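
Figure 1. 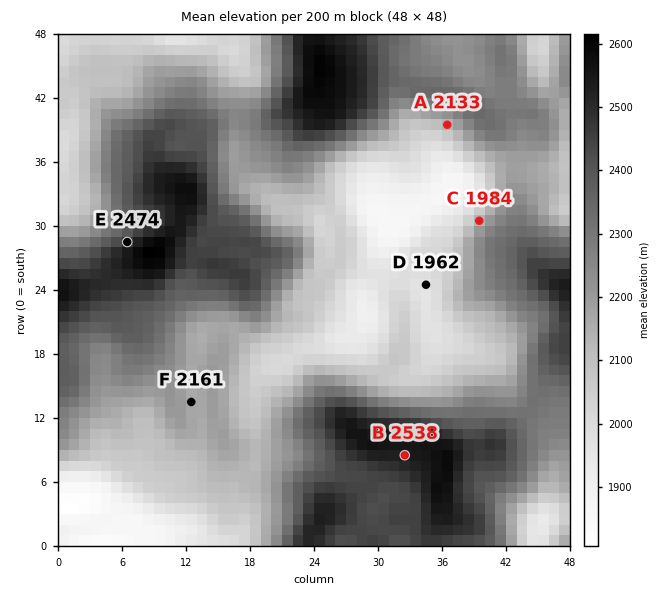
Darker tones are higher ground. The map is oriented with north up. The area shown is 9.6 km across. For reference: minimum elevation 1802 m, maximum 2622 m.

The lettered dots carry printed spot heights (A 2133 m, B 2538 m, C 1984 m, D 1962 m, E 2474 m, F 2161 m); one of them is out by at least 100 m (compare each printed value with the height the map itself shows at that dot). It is C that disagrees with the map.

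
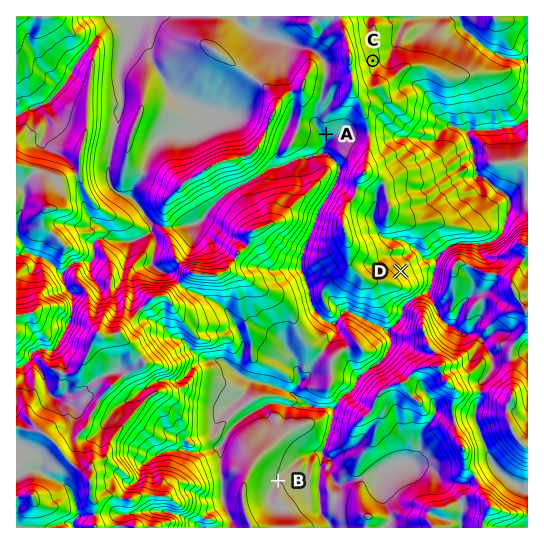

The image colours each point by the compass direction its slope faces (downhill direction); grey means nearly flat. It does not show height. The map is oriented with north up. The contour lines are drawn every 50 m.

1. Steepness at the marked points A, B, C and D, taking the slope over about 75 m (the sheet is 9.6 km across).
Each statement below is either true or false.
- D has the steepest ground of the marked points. true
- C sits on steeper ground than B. true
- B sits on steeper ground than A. false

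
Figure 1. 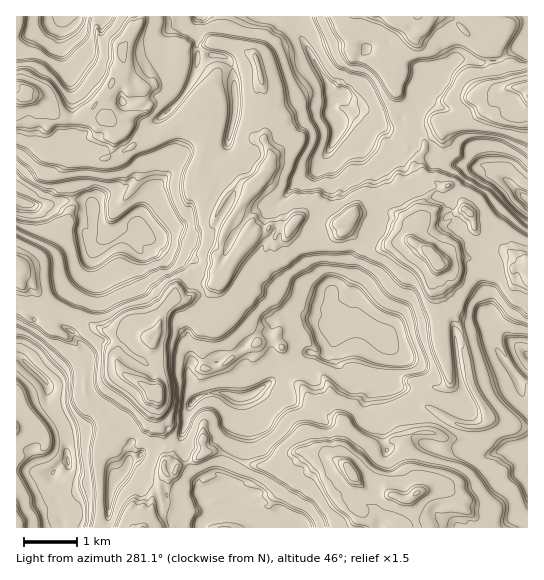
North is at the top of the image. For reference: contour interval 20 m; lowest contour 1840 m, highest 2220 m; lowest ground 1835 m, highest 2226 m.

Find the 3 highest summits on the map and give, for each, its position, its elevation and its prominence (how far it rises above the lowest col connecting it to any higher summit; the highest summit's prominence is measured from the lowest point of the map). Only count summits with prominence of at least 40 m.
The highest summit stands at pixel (434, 258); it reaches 2226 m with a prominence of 391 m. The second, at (157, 395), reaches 2225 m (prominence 129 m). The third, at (353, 474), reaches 2224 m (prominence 188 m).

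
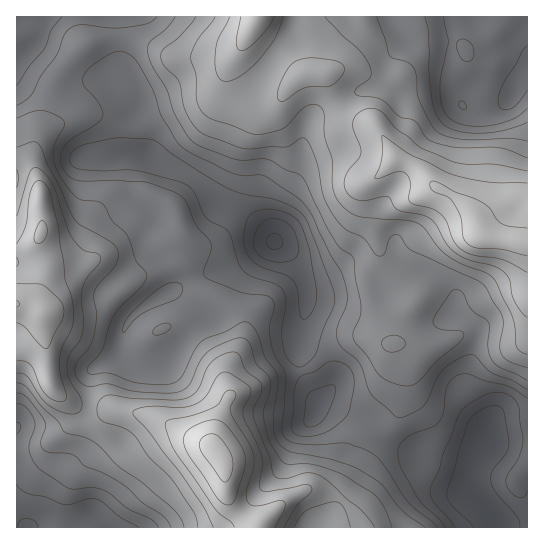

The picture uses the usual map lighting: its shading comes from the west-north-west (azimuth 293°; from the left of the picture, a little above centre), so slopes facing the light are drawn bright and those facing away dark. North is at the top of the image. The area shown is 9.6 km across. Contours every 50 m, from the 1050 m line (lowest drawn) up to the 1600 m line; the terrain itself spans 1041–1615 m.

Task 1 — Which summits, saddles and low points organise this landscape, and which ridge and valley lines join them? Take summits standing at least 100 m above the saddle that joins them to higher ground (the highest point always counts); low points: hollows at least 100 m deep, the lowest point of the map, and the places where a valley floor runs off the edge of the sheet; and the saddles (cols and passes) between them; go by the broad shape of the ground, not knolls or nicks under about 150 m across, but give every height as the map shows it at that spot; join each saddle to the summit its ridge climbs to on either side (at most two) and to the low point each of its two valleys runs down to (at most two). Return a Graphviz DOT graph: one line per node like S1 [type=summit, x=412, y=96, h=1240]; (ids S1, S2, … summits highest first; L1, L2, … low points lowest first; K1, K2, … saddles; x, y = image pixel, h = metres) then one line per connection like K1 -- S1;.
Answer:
graph terrain {
  S1 [type=summit, x=217, y=453, h=1615];
  S2 [type=summit, x=481, y=235, h=1577];
  S3 [type=summit, x=17, y=305, h=1552];
  S4 [type=summit, x=257, y=17, h=1549];
  L1 [type=low, x=274, y=242, h=1041];
  L2 [type=low, x=485, y=431, h=1052];
  L3 [type=low, x=27, y=527, h=1143];
  L4 [type=low, x=17, y=17, h=1157];
  L5 [type=low, x=513, y=94, h=1183];
  K1 [type=saddle, x=338, y=103, h=1421];
  K2 [type=saddle, x=89, y=413, h=1393];
  K3 [type=saddle, x=121, y=38, h=1264];
  K4 [type=saddle, x=383, y=430, h=1236];
  K5 [type=saddle, x=194, y=178, h=1189];
  K1 -- S2;
  K1 -- S4;
  K1 -- L1;
  K1 -- L5;
  K2 -- S1;
  K2 -- S3;
  K2 -- L1;
  K2 -- L3;
  K3 -- S4;
  K3 -- L1;
  K3 -- L4;
  K4 -- S1;
  K4 -- S2;
  K4 -- L1;
  K4 -- L2;
  K5 -- S1;
  K5 -- S4;
  K5 -- L1;
}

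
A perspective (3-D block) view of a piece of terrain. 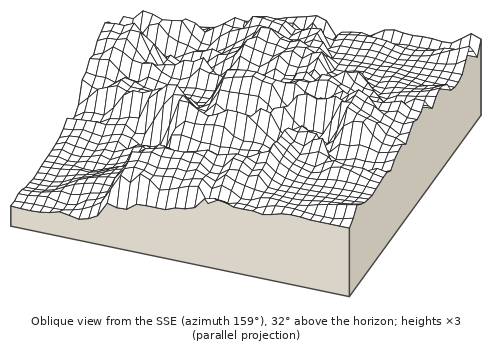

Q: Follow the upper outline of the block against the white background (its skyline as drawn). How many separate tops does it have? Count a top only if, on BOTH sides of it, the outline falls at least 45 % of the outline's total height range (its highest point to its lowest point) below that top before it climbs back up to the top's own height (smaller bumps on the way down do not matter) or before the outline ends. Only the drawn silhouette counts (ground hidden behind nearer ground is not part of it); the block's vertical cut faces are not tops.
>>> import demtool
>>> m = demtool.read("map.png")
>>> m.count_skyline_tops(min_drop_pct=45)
0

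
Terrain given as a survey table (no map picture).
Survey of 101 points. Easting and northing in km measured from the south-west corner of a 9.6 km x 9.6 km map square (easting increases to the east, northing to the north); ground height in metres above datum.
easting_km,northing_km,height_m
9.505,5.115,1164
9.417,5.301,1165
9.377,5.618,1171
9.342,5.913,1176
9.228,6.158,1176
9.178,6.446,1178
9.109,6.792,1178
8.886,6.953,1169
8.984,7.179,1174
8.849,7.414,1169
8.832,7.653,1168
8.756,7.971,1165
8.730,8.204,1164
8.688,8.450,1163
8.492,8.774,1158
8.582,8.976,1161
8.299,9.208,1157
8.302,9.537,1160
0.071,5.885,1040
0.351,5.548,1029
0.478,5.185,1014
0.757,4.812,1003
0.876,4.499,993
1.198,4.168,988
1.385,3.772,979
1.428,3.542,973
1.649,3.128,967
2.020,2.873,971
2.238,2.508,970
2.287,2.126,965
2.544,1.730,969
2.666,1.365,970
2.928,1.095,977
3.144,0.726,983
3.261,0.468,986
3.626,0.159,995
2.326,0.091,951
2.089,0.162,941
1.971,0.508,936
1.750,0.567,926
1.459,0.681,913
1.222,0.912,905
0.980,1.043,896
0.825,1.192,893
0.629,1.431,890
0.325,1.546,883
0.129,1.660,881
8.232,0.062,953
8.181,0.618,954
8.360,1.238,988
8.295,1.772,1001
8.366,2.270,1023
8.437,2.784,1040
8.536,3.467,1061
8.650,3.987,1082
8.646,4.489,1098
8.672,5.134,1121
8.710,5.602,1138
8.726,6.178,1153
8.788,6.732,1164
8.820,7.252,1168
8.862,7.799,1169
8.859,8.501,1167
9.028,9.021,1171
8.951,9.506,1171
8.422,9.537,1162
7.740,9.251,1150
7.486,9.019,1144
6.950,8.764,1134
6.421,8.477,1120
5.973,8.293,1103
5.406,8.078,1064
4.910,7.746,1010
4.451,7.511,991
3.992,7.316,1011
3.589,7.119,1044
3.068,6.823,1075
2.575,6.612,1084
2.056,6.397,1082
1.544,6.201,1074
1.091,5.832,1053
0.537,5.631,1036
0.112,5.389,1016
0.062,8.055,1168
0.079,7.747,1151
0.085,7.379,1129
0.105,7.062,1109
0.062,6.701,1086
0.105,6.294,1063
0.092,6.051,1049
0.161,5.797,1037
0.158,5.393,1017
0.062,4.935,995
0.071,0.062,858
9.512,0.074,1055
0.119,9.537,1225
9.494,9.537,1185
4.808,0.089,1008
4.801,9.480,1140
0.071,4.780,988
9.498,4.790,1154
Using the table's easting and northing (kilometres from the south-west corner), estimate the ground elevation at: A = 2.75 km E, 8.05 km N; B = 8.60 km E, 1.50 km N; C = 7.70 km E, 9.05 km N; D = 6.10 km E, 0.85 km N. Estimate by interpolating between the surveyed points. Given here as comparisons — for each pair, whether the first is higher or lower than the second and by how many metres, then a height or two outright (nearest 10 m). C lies higher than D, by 190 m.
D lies lower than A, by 150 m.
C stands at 1150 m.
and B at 1020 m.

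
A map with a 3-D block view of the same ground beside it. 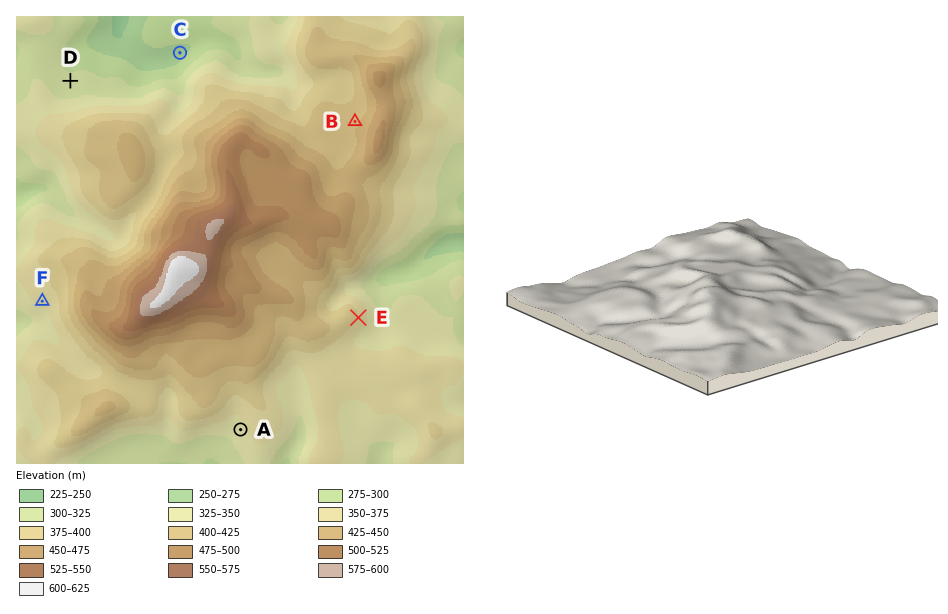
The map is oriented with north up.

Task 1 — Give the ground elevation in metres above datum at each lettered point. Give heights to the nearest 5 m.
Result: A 340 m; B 420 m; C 270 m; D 305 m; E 370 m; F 360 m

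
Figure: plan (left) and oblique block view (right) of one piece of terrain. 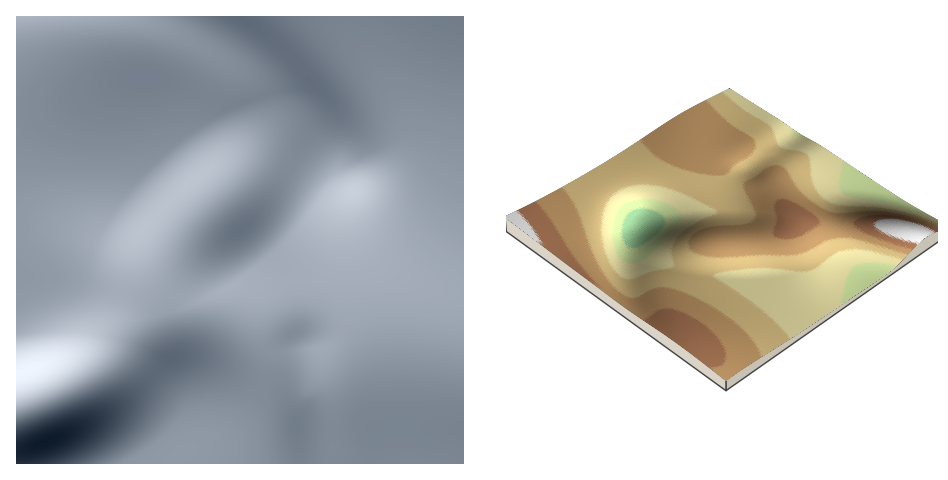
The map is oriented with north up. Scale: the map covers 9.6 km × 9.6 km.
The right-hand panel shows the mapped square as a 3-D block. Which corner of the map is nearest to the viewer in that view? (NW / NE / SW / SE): NW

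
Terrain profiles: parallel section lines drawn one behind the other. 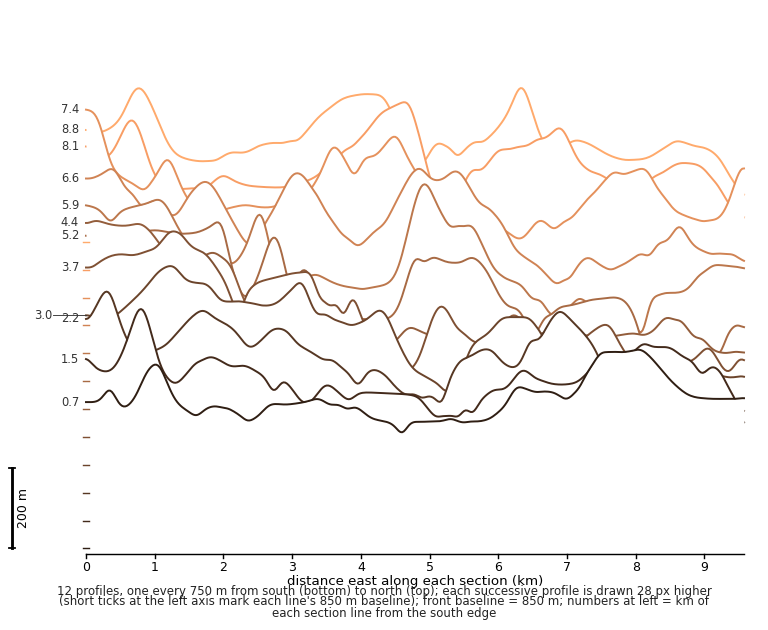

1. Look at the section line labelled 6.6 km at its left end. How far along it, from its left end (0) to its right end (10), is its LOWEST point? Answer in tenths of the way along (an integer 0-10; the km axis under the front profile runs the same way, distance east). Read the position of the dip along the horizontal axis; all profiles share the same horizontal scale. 7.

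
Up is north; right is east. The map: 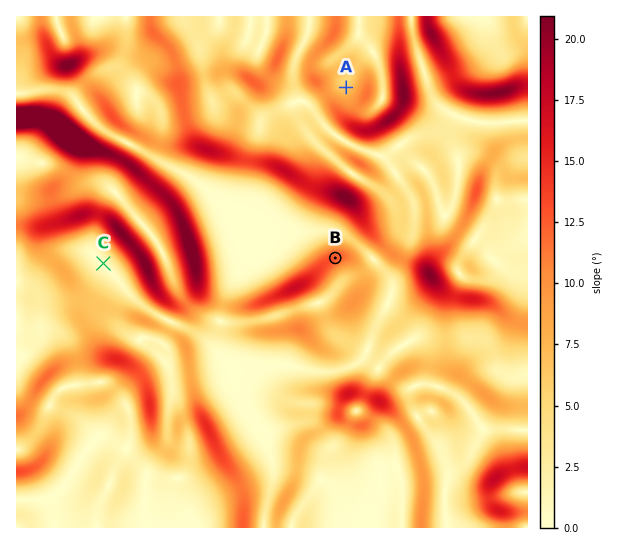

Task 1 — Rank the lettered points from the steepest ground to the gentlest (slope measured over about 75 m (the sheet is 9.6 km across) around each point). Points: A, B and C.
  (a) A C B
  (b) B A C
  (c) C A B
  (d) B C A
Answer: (b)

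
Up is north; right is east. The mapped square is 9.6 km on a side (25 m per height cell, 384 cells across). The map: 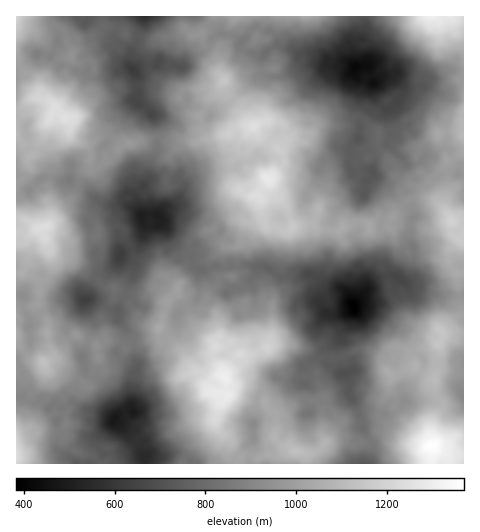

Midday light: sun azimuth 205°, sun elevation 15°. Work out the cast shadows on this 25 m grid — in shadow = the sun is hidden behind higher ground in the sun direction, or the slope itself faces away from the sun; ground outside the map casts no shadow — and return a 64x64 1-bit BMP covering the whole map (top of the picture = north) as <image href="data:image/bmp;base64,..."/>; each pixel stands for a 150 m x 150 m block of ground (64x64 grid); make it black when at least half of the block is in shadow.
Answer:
<image width="64" height="64" href="data:image/bmp;base64,Qk0+AgAAAAAAAD4AAAAoAAAAQAAAAEAAAAABAAEAAAAAAAACAAATCwAAEwsAAAIAAAAAAAAA////AAAAAAAcAcAAAAAAABgAAAAAAAAA+EOAAADgAADgL4AAAewACMAPAAGB78Af/B8AAYHuAB/4z4AAAe+Av/gCAAAA74F/+AAAAAIHgD9wAAAAB4eADwAAAAAP7wAHAAAAAB/GAAMAAAABnw4AAAAAAAIAAAAAAIAARwAAAAAbgACGAAAAAA4AAADABwAABgAAAAfiZwACQAAfx/H3AMD+AA////YFA/YAN///+E+P9gAH///x/gfwAA//8+H+B/AAD+fxgf4D4AAP5/AAwAAAAEP/4AAAAAYB8M/gAAAABwfjCcAAAAADD8AAAAAAAGIPwAAAAAAAQA8AAAAAAABAfgAAAAAAAMD+AAAAAAAByP4AAAAAABntzAAAgAAAf+HAAACB4AL/7cAAAYPwB//AAAABmfQHf8AAAAEf9AN/gAAAAR/wCBeAAAGAB/ADAQAAAQY3oAAAAAAAHGcAAAAAAAAdBgIAAAAAAAAGBAAAAAAAAAwAAAAAoAAAAADAAAH4AACAAAAADfgAAeAYCAAf+ABn/DwAAff4AP//6QAD8/AAf//wAgf1wAD///gAD/wAAP///gB//4OB///+AD//j4P///AAP/+Lj7f/4AB//AAP8//gAH/8AAfH/4AABtwAA4f2AAAAAAAHgAAAAADAIAAAAAAAAeD4wAAAAAAH5/3gAAAAAA=="/>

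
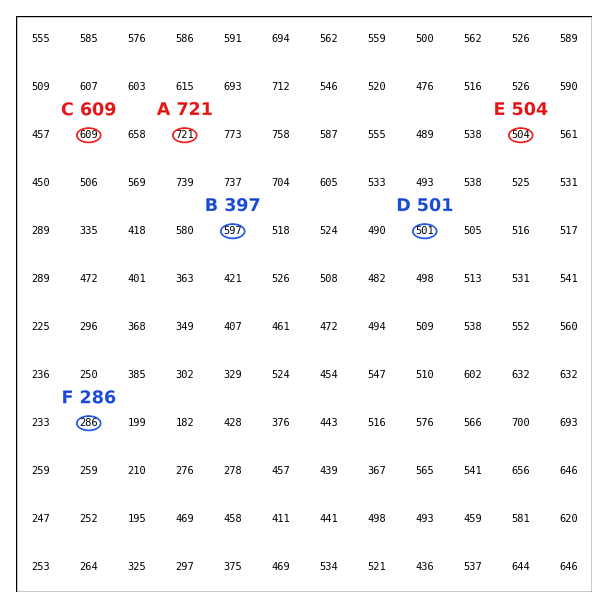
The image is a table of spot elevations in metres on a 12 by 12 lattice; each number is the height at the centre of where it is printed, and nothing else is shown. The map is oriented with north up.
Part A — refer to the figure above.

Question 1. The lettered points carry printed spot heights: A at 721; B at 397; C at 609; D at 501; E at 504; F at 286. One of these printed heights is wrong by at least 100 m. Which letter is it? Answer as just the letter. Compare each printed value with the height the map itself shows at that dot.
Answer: B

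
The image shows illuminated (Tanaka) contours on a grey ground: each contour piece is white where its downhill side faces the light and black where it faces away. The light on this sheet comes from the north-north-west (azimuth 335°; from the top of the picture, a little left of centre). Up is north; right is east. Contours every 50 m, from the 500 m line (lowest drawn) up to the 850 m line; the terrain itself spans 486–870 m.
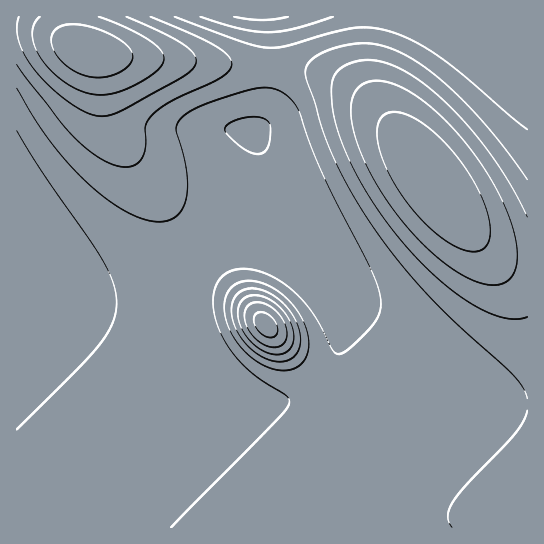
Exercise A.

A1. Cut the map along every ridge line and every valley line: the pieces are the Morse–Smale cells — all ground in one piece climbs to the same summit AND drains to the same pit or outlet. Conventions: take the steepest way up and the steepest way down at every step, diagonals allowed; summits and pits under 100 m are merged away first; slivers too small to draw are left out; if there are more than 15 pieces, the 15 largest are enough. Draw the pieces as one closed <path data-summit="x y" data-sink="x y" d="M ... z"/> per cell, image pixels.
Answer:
<path data-summit="441 191" data-sink="17 217" d="M285 67l-14 0-7 50-7 10-6 2 4 5 16 40 22 67 31 52 11 25 4 19 0 17-7 21-11 14-20 11-26 1-24-6-69-40-63-26-38-18-46-28-18-15 0 260 511-1 0-262-17-2-10-4-24-20-89-118-29-29-32-17z"/><path data-summit="89 50" data-sink="17 217" d="M26 28l-10 1 0 234 34 22 41 18 18 4 20 1 18-3 15-5 19-13 30-32 35-22 11-11 10-17 2-12-1-20-11-32-6-12 6-2 7-10 7-50-168-12-25-8-28-14z"/><path data-summit="441 191" data-sink="261 17" d="M527 16l-257 0 1 50 26 2 26 5 24 11 12 8 29 29 89 118 17 16 9 5 15 4 9 0z"/><path data-summit="266 325" data-sink="17 217" d="M267 167l2 26-2 12-10 17-11 11-35 22-30 32-19 13-15 5-18 3-27-3-36-12-49-29-1 3 11 10 54 34 38 18 63 26 69 40 24 6 19 0 11-2 16-10 11-14 7-21 0-17-11-36-28-47-11-23z"/><path data-summit="89 50" data-sink="261 17" d="M269 16l-252 0-1 11 34 6 28 14 25 8 167 12 1-46z"/>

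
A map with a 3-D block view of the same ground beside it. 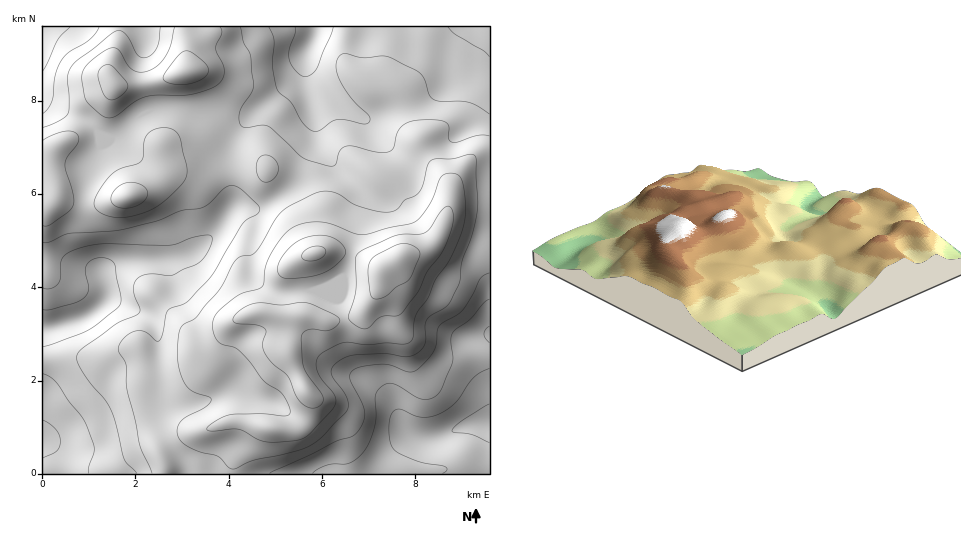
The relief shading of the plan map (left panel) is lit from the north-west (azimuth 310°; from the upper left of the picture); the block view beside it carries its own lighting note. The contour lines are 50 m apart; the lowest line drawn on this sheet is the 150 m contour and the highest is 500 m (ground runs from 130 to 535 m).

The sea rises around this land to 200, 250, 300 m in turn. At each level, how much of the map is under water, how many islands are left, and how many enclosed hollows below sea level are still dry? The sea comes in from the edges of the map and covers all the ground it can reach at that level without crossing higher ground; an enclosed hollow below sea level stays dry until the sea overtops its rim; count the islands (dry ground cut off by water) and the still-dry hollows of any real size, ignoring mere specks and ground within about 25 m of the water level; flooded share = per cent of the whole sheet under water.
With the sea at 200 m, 8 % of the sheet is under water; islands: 0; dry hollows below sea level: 0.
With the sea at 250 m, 24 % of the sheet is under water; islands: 0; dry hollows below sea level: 0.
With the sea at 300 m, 42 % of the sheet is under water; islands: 0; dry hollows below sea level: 0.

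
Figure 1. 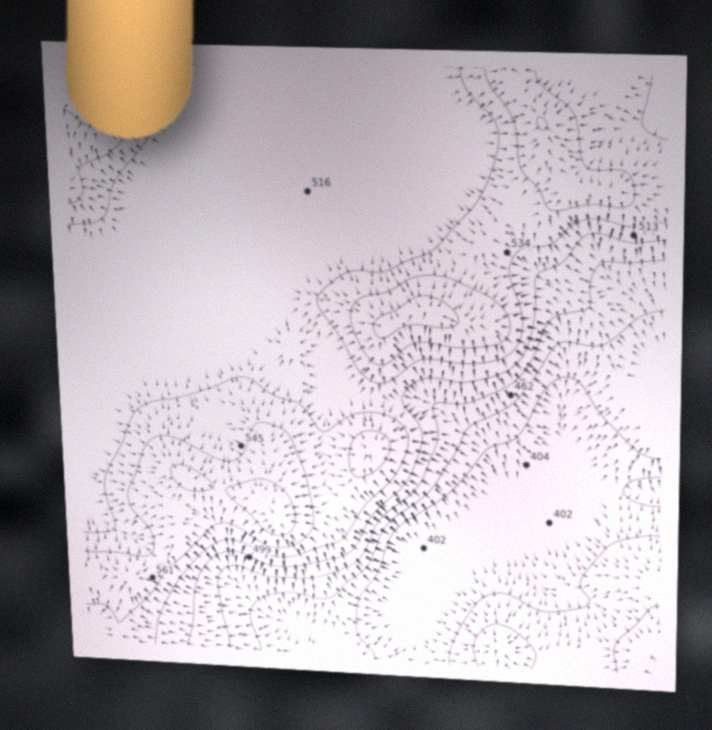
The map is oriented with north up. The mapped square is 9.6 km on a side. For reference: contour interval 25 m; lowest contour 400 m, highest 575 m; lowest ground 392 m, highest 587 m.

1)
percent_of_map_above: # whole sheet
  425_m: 87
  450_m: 77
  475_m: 71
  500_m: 67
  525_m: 31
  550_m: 14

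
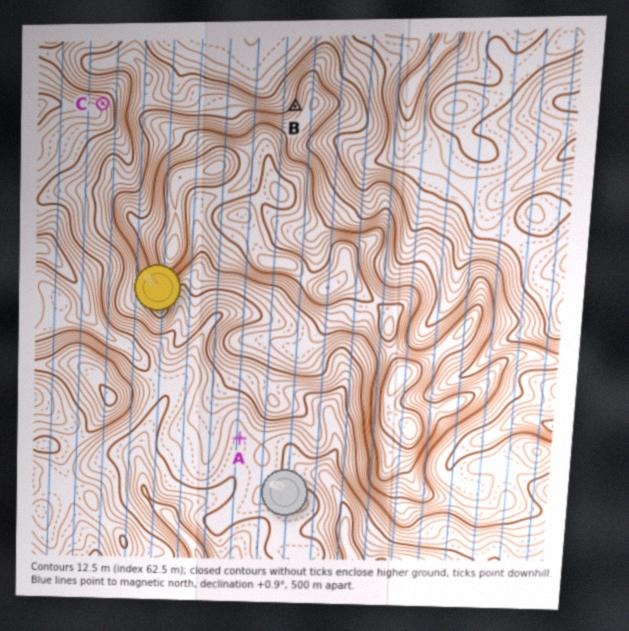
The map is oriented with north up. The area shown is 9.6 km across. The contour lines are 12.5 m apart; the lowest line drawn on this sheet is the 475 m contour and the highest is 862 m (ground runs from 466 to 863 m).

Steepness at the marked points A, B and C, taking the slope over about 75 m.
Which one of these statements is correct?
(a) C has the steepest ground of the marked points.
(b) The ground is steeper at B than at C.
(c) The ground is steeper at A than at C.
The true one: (b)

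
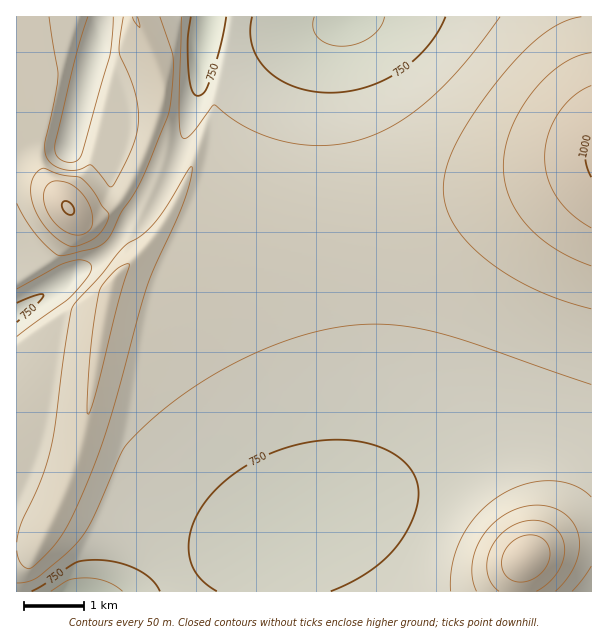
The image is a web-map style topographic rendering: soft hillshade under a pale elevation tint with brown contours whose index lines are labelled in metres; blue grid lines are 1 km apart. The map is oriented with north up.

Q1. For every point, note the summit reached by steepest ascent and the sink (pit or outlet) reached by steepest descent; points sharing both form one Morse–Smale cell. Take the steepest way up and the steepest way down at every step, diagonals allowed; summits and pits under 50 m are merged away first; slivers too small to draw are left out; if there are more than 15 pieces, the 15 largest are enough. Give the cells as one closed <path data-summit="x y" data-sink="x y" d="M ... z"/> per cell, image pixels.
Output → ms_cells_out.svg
<path data-summit="113 284" data-sink="81 591" d="M146 198l-4 2-14 19-7 17-7 9 10 10 3 11-12 12-5 10-14 84-7 2-41-4-32 34 1 188 135 0 76-40 87-36 16-15 11-18 4-13 6-36 0-50-20-157-2-3-13 0-41 5-94 1-18-7-15 21-10-14 0-9 7-20z"/><path data-summit="591 153" data-sink="81 591" d="M591 164l-157 42-44 10-59 8 18 126 3 34 0 50-3 24-7 25-11 18-17 16 69-25 81-36 31-10 32-4 16 0 49 8z"/><path data-summit="591 153" data-sink="348 21" d="M587 16l-354 0-1 5 2 3 26 2 57 0 26-3-7 9-5 12-6 39 0 72 5 57 2 11 10 0 48-7 63-14 138-38 1-101z"/><path data-summit="525 558" data-sink="81 591" d="M543 442l-40 3-39 11-81 36-95 36-5 5-6 12-3 12-2 34 246 1 2-22 7-12 33-16 32-5 0-85z"/><path data-summit="113 284" data-sink="348 21" d="M342 22l-25 4-57 0-28-3-16 85-12 24-18 51-21 40 17 7 94-1 55-5-6-69 0-72 6-39 5-12z"/><path data-summit="68 207" data-sink="98 39" d="M134 16l-118 1 0 163 17 2 17 8 24 24 6 3 19 0 8-5 15-15 22-41 16-48 3-12-1-18-16-37z"/><path data-summit="113 284" data-sink="17 312" d="M116 247l-3 0-15 13-21 11-14 12-47 29 1 91 31-33 41 4 7-2 14-84 5-10 12-12-3-11z"/><path data-summit="68 207" data-sink="207 23" d="M207 16l-73 1 18 37 11 30 0 12-12 41-23 49 15 10 6-4 9 2 5-5 18-42 19-64 0-27 8-32z"/><path data-summit="68 207" data-sink="17 312" d="M26 181l-10 1 1 130 46-29 14-12 21-11 16-14-19-17-12-6-29-30-16-9z"/><path data-summit="113 284" data-sink="207 23" d="M215 19l-7 1-8 36 0 27-24 76-13 30-5 5-9-2-4 3 1 6-6 14-1 15 10 14 17-23 20-38 18-51 12-24 16-85z"/><path data-summit="591 153" data-sink="81 591" d="M287 528l-59 24-76 39 120 1 2-35 3-12z"/><path data-summit="525 558" data-sink="591 591" d="M591 538l-31 4-33 16-7 12-2 21 73 1z"/><path data-summit="68 207" data-sink="81 591" d="M129 187l-7 10-20 19-7 2-19-2 7 7 12 6 18 17 8-10 7-17 17-22z"/><path data-summit="591 153" data-sink="81 591" d="M591 16l-3 1 3 45z"/>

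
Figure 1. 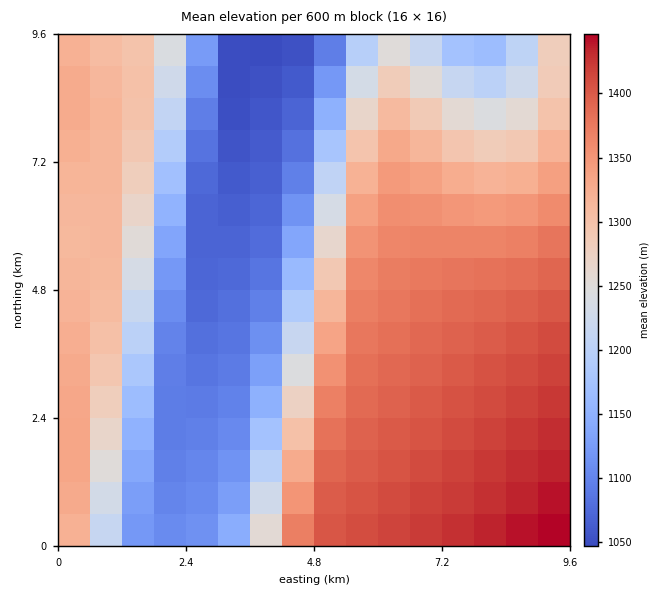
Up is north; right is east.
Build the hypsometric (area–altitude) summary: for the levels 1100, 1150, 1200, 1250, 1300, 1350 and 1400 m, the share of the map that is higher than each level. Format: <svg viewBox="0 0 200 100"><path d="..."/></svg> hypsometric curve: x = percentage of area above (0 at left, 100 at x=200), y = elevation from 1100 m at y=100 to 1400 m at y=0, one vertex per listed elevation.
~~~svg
<svg viewBox="0 0 200 100"><path d="M166 100l-18-17-13-16-15-17-18-17-38-16-34-17"/></svg>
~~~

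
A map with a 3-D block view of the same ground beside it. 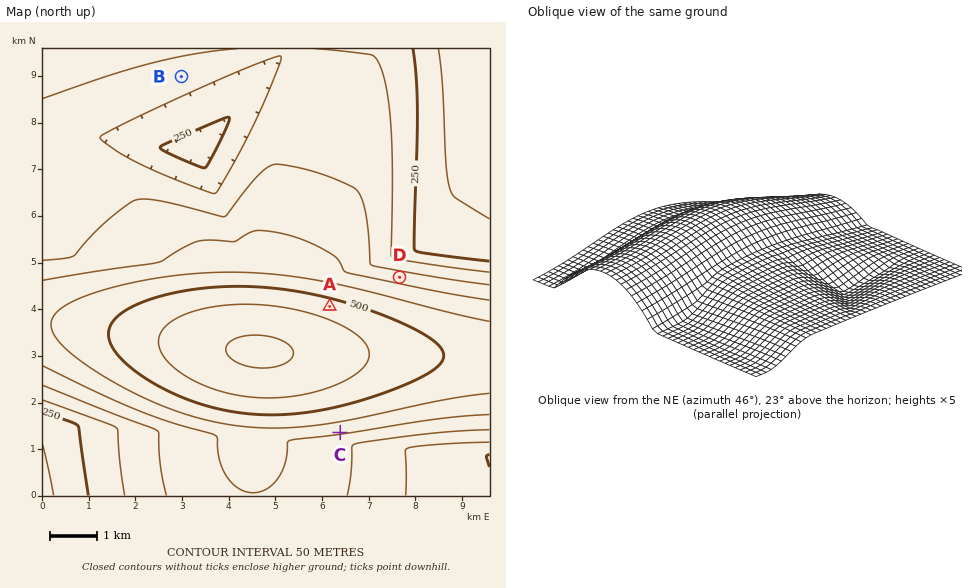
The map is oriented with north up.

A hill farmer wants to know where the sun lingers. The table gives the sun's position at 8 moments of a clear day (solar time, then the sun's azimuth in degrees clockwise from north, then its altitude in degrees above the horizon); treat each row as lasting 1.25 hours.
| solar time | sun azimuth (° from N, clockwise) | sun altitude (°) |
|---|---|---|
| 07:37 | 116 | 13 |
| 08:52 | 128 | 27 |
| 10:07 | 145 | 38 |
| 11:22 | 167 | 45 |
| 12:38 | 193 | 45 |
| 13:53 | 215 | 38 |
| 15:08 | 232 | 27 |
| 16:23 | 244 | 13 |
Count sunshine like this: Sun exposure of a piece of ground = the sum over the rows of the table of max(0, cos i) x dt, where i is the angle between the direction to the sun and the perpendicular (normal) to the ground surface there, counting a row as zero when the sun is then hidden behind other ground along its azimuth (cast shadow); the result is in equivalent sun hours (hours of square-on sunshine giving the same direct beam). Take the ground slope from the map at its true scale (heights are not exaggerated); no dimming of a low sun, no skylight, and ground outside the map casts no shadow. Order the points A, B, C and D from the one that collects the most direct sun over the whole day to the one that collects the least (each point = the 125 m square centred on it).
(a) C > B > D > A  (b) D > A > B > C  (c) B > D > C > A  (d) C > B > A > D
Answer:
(d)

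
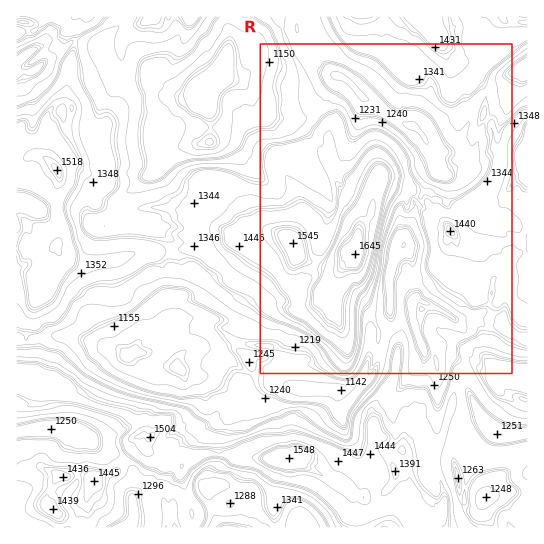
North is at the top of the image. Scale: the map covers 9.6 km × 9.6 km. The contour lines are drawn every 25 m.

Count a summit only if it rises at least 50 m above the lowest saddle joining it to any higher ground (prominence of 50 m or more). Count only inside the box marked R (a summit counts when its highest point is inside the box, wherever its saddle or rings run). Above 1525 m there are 2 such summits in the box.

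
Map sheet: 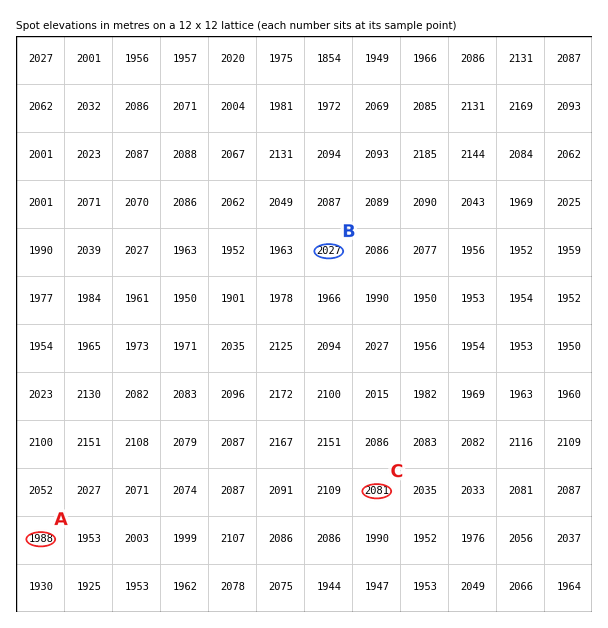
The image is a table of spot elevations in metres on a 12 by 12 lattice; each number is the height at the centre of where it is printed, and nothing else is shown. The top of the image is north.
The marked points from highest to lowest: C B A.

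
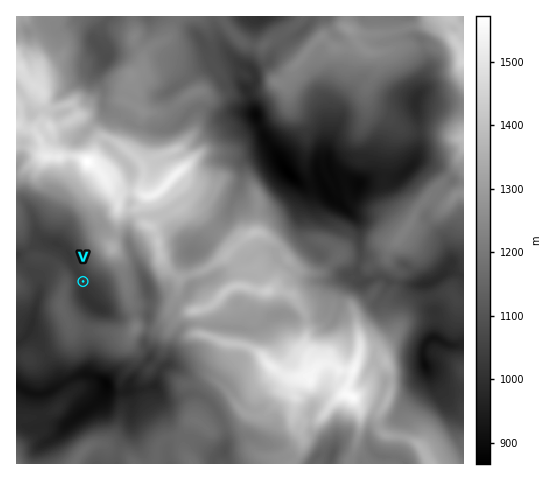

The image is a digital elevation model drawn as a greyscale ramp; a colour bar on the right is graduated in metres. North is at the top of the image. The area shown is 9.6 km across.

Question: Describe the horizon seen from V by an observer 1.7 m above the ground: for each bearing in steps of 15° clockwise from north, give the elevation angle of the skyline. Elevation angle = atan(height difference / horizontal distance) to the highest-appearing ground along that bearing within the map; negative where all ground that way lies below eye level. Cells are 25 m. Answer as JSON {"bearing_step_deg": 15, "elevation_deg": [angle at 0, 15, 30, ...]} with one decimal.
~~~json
{"bearing_step_deg": 15, "elevation_deg": [11.6, 13.7, 17.5, 19.7, 15.5, 13.2, 12.1, 10.6, 7.9, 7.1, 5.4, 5.2, 5.6, 7.6, 9.6, 11.7, 14.1, 15.7, 15.5, 13.4, 9.3, 4.1, 6.5, 10.1]}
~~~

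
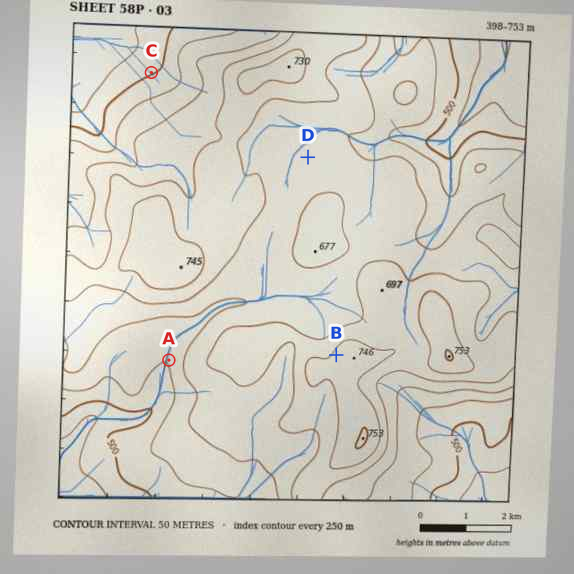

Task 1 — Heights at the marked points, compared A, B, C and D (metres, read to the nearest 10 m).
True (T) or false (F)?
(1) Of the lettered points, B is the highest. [T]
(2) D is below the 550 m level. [F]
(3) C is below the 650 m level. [T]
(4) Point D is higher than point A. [T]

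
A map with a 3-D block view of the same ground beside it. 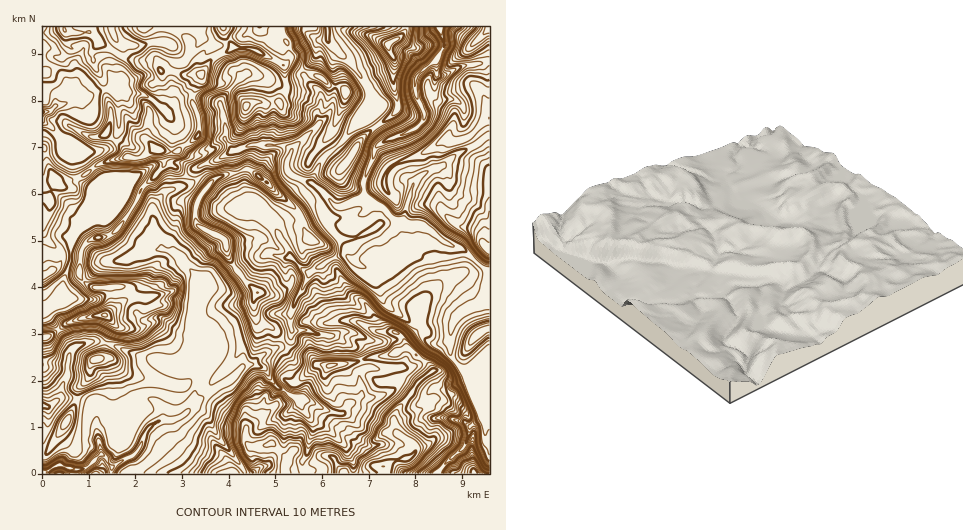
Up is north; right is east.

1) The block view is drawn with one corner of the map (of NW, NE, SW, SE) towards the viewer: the NE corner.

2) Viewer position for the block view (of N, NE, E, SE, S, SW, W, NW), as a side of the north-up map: NE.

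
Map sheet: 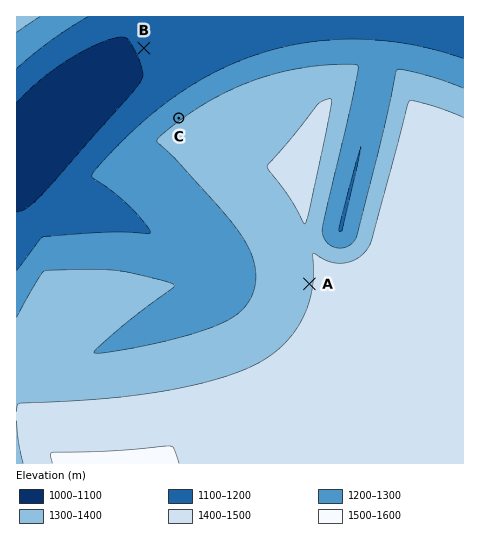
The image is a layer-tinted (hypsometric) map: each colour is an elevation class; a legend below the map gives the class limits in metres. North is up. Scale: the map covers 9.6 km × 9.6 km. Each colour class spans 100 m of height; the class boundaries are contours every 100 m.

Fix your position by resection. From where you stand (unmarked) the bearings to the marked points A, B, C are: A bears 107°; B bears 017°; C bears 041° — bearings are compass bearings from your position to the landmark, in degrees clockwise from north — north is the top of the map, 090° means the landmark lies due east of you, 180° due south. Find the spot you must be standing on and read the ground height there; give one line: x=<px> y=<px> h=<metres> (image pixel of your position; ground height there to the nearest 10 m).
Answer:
x=92 y=217 h=1160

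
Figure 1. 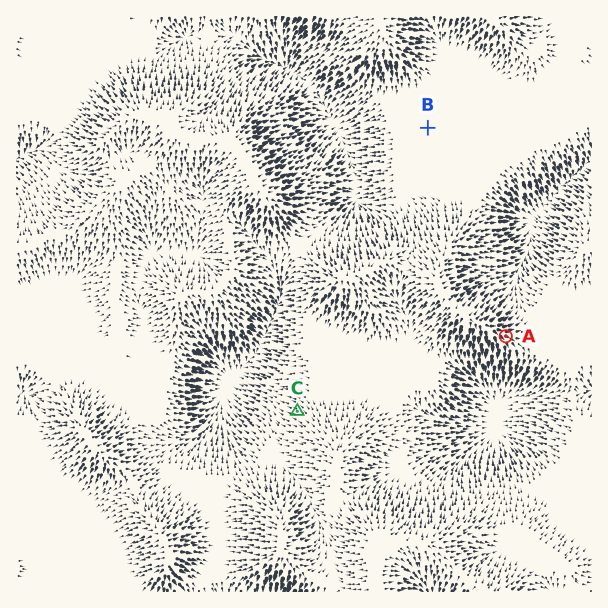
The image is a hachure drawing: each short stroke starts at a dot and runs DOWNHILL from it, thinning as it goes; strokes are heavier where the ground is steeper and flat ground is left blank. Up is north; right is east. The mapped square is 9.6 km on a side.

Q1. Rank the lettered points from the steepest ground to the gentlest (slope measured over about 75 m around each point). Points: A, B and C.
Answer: A C B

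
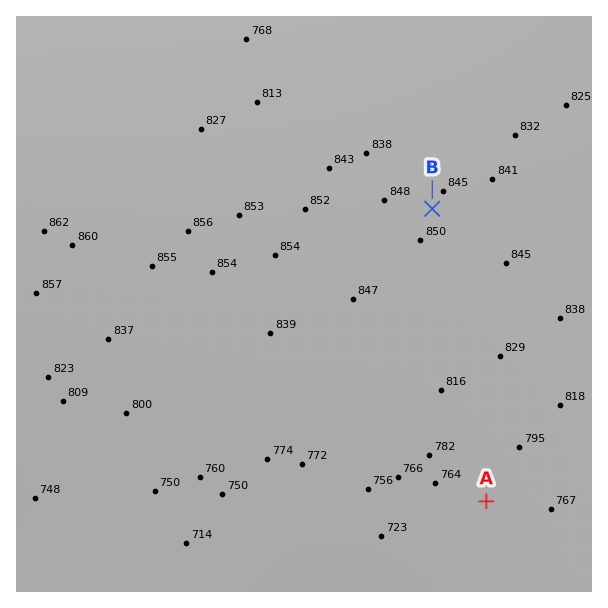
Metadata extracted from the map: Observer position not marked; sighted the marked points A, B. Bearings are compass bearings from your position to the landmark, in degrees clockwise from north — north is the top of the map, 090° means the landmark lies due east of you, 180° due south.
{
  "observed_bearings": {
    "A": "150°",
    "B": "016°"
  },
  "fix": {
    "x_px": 394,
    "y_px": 342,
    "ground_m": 835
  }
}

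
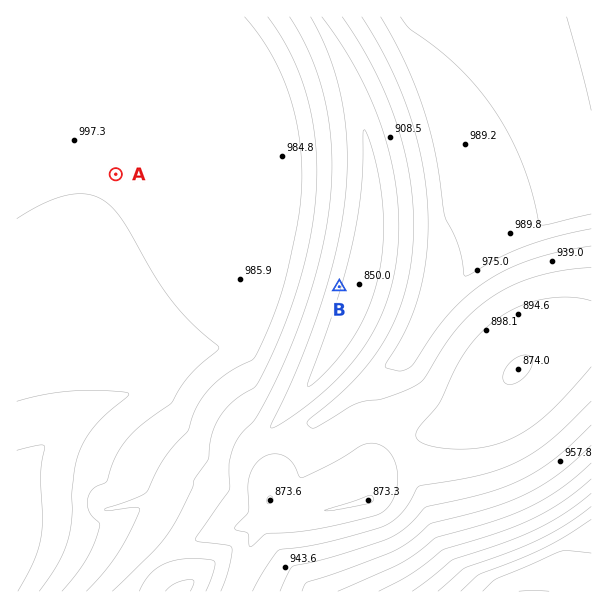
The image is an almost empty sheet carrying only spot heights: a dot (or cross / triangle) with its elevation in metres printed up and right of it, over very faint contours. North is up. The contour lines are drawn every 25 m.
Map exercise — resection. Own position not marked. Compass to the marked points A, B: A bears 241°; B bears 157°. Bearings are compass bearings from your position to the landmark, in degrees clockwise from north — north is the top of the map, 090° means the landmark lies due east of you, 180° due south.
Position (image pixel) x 258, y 95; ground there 995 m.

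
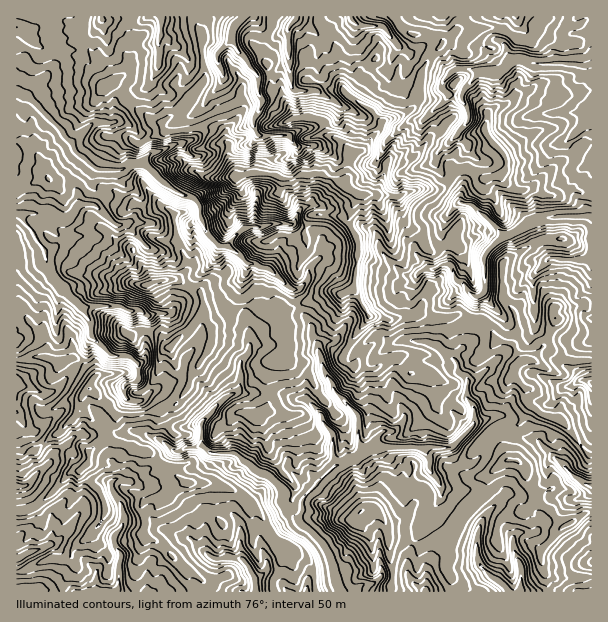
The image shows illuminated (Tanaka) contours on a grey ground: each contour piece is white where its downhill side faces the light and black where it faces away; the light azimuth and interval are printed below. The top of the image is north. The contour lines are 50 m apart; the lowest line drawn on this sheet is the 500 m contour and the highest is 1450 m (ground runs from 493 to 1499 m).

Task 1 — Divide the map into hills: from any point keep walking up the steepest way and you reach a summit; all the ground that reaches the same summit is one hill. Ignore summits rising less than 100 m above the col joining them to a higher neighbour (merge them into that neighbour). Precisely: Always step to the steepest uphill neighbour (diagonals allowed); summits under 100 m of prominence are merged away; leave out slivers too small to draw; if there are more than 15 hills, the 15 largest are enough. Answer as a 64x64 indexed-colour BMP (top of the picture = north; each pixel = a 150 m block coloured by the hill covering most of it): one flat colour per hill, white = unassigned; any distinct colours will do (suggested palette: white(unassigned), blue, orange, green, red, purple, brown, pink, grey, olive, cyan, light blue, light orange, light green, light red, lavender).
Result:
<image width="64" height="64" href="data:image/bmp;base64,Qk12CAAAAAAAAHYAAAAoAAAAQAAAAEAAAAABAAQAAAAAAAAIAAATCwAAEwsAABAAAAAAAAAA////ALR3HwAOf/8ALKAsACgn1gC9Z5QAS1aMAMJ34wB/f38AIr28AM++FwDox64AeLv/AIrfmACWmP8A1bDFABEREREREREREREREREREREREURERERBEREREREzMzMzERERERERERERERERERERERERRERERBERERERETMzMzMRERERERERERERERERERERERRERERBERERERERMzMzMxERERERERERERERERERERERFEREREQREREREREzMzMzEREREREREREREREREREREREURERERBEREREREzMzMzMREREREREREREREREREREREUREREREERERERETMzMzMxEREREREREREREREREREREURERERERBERERERMzMzMzEREREREREREREREREREREUREREREREEREREzMzMzMzMRERERERERERERERERERERRERERERERBERETMzMzMzMxERERERERERERERERERERFEREREREREQREREzMzMzMzEREREREREREREREREREREURERERERERBERETMzMzMzMRERERERERERERERERERERFEREREREREEzMTMzMzMzMxERERERERERERERERERERERREREREREQzMzMzMzMzMREREREREREREREREREREREREURERERBQzMzMzMzMzMREREREREREREREREREREREREREURERBETMxEzMzMzNRERERERERERERERERERERERERERFERBERMzERMzMzNVURERIiERERERERERERERERERERERERERERERETMzNVVVERIiIhEREREiEREREREREREREREREREREREREVVVVVVRIiIiIhIiIiIiIRERERERERERERERERERERERVVVVVVIiIiIiIiIiIiIiERERERERERERERERERERVRVVVVVVUiIiIiIiIiIiIiIhERERERERERERERERERFVVVVVVVVSIiIiIiIiEiIiIiIREREREiERERERERERFVVVVVVVVVIhEiIiIiESIiIiIiIiIiIiIhEREREREREVVVVVVVVVURERIiIiIiIiIiIiIiIiIiIiERERERERERVVVVVVVVURERESIiIiIiIiIiIiIiIiIiERERERERERVVVVVVVVUREREREiIiIiIiIiIiIiIiIiIRERERERERFVVVVVVVURERERERIhERIiIiIiIiIiIiIhEREREREREVVVVVVVVREREREREhEREiIiIiIiIiIiIhERERERERERFVVVVVVVURERERERERESIiIiIiIiIiIiEREREREREREVVVVVVREREREREREREREiIiIiIiIiIiIRERERERERERFVVVVRERERERERERERESIiIiIiIiIiIREREREREREREVVREVERERERERERERIiIiIiIiIiIiIRERERERERERERVREREREREREREiIiIiIiIiIiIiIiIhERERERERERERFREREREREREREiIiIiIiIiIiIiIiIiERERERERERERERERERERERERESIiIiIiIiIiIiIiIiERERERERERERERERERERERERESIiIiIiIiIiIiIiIiERERERERERERERERERERERERESIiIiIiIiIiIiIiIRERERERERERERERERERERERERERIiIiIiEiIiIiIiIRERERERERERERERERERERERERERESIiIiERIiIiIiEREREREREREREREREREREREREREREREREREREiIiIiEREREREREREREREREREREREREREREREREREREiIiIiERERERERERERERERERERERERERERERERERERERERERERERERERERERERERERERERERERERERERERERERERERERERERERERERERERERERERERERERERERERERERERERERERERERERERERERERERERERERERERERERERERERERERERERERERERERERERERERERERERERERERERERERERERERERERERERERERERERERERERERERERERERERERERERERERERERERERERERERERERERERERERERERERERERERERERERERERERERERERERERERERERERERERERERERERERERERERERERERERERERERERERERERERERERERERERERERERERERERERERERERERERERERERERERERERERERERERERERERERERERERERERERERERERERERERERERERERERERERERERERERERERERERERERERERERERERERERERERERERERERERERERERERERERERERERERERERERERERERERERERERERERERERERERERERERERERERERERERERERERERERERERERERERERERERERERERERERERERERERERERERERERERERERERERERERERERERERERERERERERERERERERERERERERERERERERERERERERERERERERERERERERERERERERERERERERERERERERERERERERERERERERERERERERERERERERERERERERERERERERERERERERERERERERERERERERERERERERERERERERERERERERERERERERERERERERERERERERERERERERERERERERERERERERERERERERERERERERERERERERERERERERERERERERERERERERERERERERERERERERERERERERERERERERERERERERERERERERERERERERERERERERERERER"/>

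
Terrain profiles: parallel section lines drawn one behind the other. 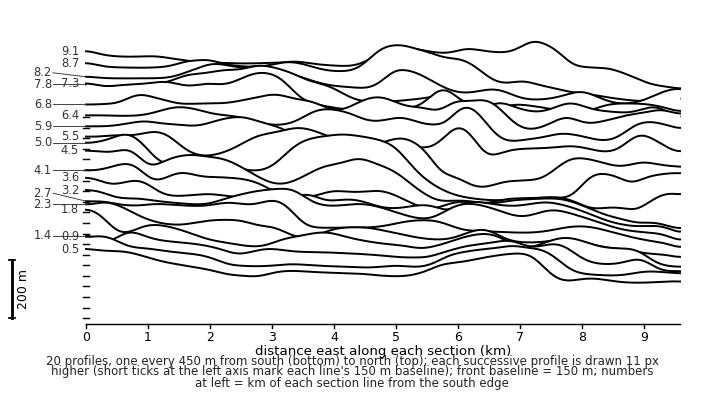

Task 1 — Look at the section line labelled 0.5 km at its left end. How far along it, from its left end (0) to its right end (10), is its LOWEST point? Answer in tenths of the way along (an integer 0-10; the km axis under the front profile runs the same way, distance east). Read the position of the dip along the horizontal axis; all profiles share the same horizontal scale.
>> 9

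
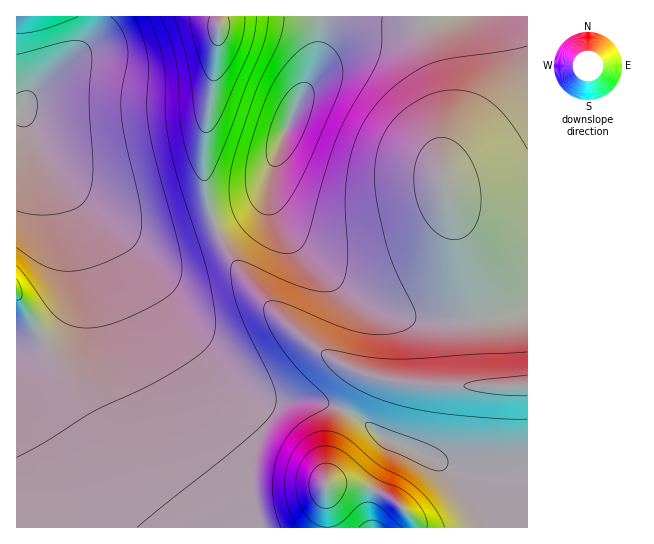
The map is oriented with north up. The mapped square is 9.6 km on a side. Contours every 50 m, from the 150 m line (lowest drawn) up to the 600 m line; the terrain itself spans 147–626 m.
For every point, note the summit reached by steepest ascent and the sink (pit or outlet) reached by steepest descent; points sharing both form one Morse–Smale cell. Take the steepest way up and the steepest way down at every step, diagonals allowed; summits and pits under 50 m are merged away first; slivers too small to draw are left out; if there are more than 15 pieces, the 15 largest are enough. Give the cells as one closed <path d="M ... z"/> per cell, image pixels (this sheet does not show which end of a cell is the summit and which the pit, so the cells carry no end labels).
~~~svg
<path d="M22 108l-6 1 1 419 309 0 1-42 3-2 29 1 31 12 21 20 4 11 113-1-1-64-78 1-12-3-34-16-20-6-16-15-28-16-29-8-43 0-17-8-19-13-28-28-20-24-50-76-57-54-21-24-19-28-11-23z"/><path d="M527 16l-206 1-1 29-4 20-31 64-22 65-14 13-30 12-4 5 16 32 28 38 32 33 43 32 28 13 31 8 34 4 61 1-4-4-3-63-4-26-29-95 15 18 14 8 26 8 25 1z"/><path d="M78 196l-2 1 57 54 39 62 31 38 19 20 28 21 23 9 37-1 29 8 28 16 16 15 20 6 34 16 12 3 65 0 14-2-1-229-24-1-26-8-14-8-14-15 28 92 4 26 3 63 4 4-61-1-34-4-31-8-28-13-27-19-16-13-43-46-21-32-13-27-45 14-23 0-16-5-20-11z"/><path d="M218 16l-123 0-2 15-5 11-65 64 2 16 11 23 29 40 33 28 39 22 9 2 23 0 32-9 12-6-5-17-4-26 0-36 13-93z"/><path d="M321 16l-102 1-3 45-12 81 1 47 9 33 35-15 14-13 22-65 31-64 5-33z"/><path d="M94 16l-78 1 1 91 5 0 14-17 52-49 7-16z"/><path d="M350 484l-20 0-3 2 0 42 88-1-4-10-17-17-17-9z"/>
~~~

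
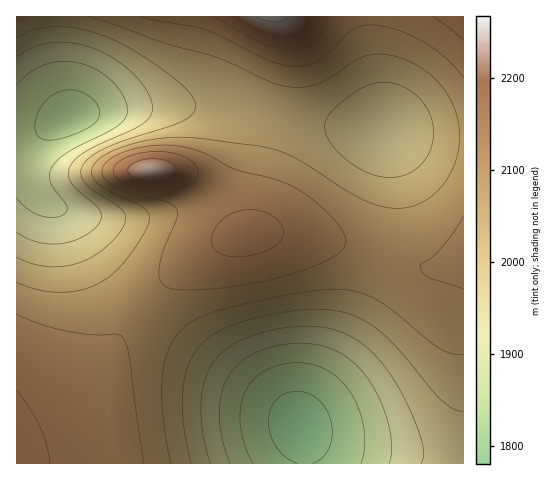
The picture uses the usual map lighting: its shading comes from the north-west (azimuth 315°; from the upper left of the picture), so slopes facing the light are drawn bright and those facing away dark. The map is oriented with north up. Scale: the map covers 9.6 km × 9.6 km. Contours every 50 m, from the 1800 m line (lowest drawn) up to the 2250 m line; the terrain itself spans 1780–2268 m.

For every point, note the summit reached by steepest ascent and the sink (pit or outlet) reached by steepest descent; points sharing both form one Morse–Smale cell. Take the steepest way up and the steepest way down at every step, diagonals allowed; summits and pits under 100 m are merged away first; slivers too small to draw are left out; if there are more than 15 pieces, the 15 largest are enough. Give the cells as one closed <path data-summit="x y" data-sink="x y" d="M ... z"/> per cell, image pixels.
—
<path data-summit="151 169" data-sink="300 426" d="M265 232l-19 1-17 6-30 16-31 23-24 24-17 23-21 40-11 16-15 15-19 14-45 23 0 30 447 1 1-204-26 8-12 0-33-13-40-10-51-10z"/><path data-summit="151 169" data-sink="70 117" d="M227 106l-59 0-69 4-28 6-35 16-20 2 1 298 35-16 28-20 20-21 22-43 22-30 43-39 23-15 25-12 11-3 19-1 53 6 67 15 41 15 12 0 26-9-1-122-37-1-40-7-56-3z"/><path data-summit="272 17" data-sink="70 117" d="M463 16l-446 0-1 117 20-1 35-16 28-6 69-4 59 0 103 20 56 3 40 7 37 1z"/>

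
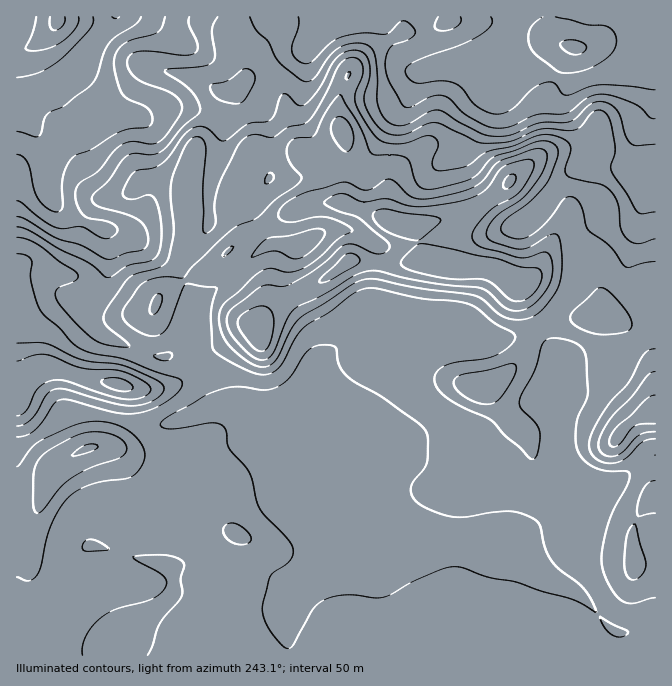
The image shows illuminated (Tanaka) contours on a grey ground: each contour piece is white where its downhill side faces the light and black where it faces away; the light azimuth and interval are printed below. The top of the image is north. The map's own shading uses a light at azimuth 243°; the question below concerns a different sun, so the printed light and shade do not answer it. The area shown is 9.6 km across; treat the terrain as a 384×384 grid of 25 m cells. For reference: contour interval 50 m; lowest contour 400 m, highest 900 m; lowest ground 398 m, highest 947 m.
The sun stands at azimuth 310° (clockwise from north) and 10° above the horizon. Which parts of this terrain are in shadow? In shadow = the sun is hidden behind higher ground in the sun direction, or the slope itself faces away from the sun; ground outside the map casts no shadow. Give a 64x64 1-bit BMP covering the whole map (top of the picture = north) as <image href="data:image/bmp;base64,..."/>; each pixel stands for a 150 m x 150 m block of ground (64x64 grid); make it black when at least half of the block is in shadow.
<image width="64" height="64" href="data:image/bmp;base64,Qk0+AgAAAAAAAD4AAAAoAAAAQAAAAEAAAAABAAEAAAAAAAACAAATCwAAEwsAAAIAAAAAAAAA////AAAAAAAAAAAAAAAAAAAAAAAAAAAAAAAAAAAAAAAAAAAAAAAAAAAAAAAAAAAAAAAAAAAAAAAAAAAAAAAAAAAAAAAAAAAAAAAAAAAAAAAAAAAAAAAAAAAAAAAAAAAAGAAAAAAAAAAcAAAAAAAAAB4AAAAAAAAAHgAAAAAAAAAfAAAAAAAAAB+AAAAAAAAAD4AAAAAAAAAH4AAAAAAAHwPwAAAAAAAfAAAAAAAAAA8AAAAAAAAAD/ADwAAAAAAH+A/AAAAAAAB+f8AAAAAAAH//wAIAAeAAPR+AHwAA8AA4AAB/AABwAAAAAP8AADAAAAAA/wAAAAAAAAD/AAAAAAADAH+AAAAAAAOAf/AADgAAA8A//gA+AAABwB/+Hj8AAAGAD/5+PwAAAAAD//4fAAAAAAH//g8AAAAMAHAABwAAAAYAAAACAAAAAwAAAAIAAAABAAAAgAAAAAAeAAPwAAAAAA8AA/gAAAAAAAAB/AAAAAAAAAD+AAAAAAAAAH4AAAAAAAAAPwAAAAAAAAAfAAAAIAAAAA8AAAAAAAAAAwAAAAAAIAAAAAAAAAAgAAAYAAAAAAwAAAAAAAAAPgAAAAAAAAB+AAAAAAAAAH4AAAAAAAAAfgAAAAAAAAA8AAAADwAAABwAAGAfAAAAAAAAAA+AAAAACAAADwAAAAAAAAAHAAAAAAAAAA=="/>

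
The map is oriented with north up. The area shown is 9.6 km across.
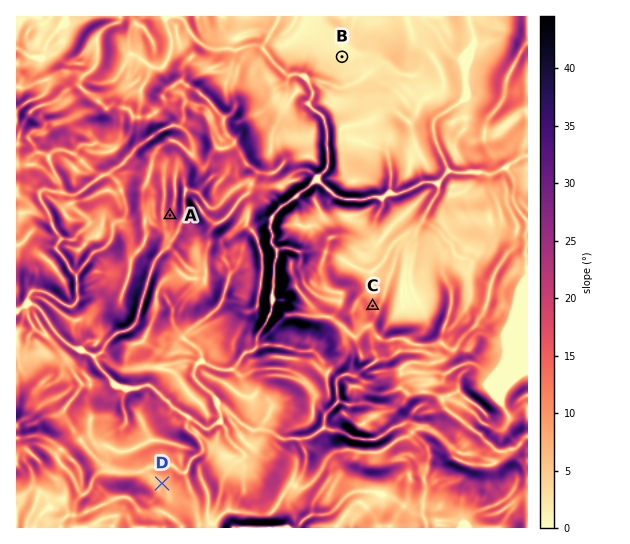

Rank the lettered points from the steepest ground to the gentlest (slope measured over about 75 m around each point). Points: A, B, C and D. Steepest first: A C D B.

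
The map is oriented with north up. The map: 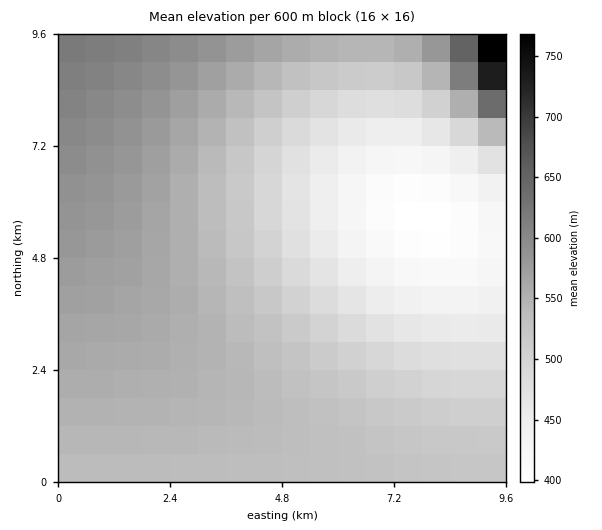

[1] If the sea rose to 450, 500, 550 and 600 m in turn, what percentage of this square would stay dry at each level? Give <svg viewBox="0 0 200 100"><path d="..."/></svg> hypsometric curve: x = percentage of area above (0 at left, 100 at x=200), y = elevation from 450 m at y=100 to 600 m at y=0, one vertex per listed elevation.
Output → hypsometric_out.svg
<svg viewBox="0 0 200 100"><path d="M171 100l-30-33-77-34-53-33"/></svg>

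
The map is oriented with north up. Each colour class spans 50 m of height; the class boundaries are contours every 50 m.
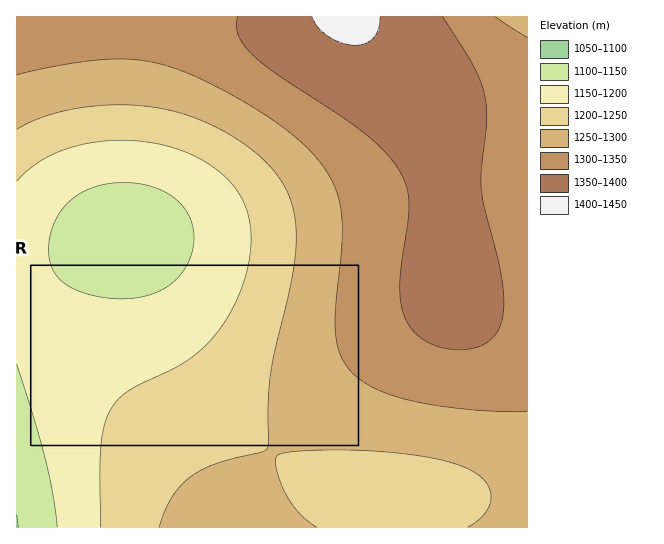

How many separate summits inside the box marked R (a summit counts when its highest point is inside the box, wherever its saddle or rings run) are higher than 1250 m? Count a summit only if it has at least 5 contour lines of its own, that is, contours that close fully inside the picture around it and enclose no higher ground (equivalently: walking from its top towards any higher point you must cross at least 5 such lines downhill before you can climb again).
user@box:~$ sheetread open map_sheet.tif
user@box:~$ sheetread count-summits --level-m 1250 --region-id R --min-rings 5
0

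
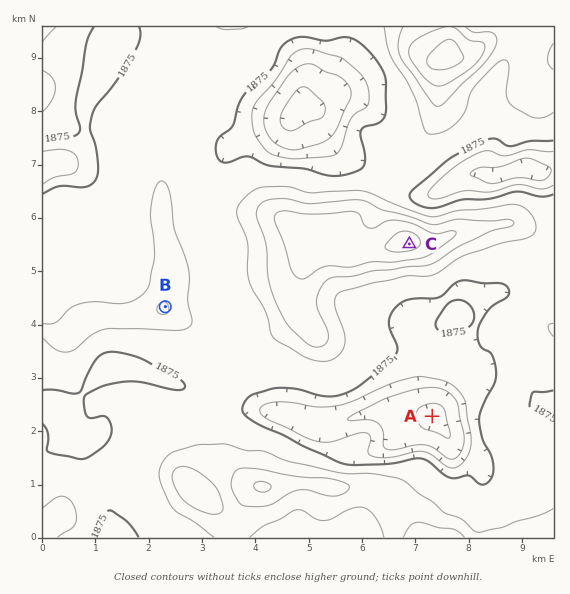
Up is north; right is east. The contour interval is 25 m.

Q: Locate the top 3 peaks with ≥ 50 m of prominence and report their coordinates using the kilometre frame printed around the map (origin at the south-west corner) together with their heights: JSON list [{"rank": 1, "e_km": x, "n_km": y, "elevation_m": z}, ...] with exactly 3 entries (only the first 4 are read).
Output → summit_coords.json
[{"rank": 1, "e_km": 7.56, "n_km": 9.04, "elevation_m": 1985}, {"rank": 2, "e_km": 6.84, "n_km": 5.56, "elevation_m": 1983}, {"rank": 3, "e_km": 4.14, "n_km": 0.96, "elevation_m": 1954}]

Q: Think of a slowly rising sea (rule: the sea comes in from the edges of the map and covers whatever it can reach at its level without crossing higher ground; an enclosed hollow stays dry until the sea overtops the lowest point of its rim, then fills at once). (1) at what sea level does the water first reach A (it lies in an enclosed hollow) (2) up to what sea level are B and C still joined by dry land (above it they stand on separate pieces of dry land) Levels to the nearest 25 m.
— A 1875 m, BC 1900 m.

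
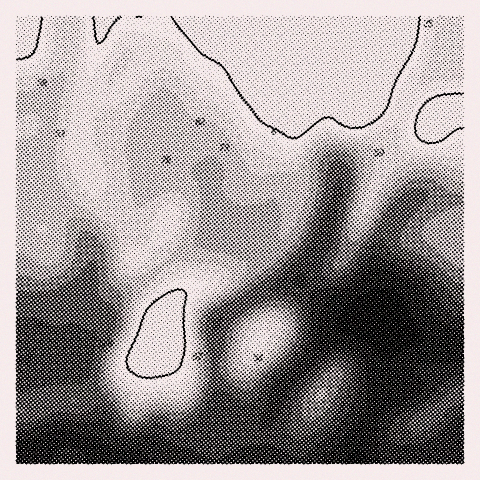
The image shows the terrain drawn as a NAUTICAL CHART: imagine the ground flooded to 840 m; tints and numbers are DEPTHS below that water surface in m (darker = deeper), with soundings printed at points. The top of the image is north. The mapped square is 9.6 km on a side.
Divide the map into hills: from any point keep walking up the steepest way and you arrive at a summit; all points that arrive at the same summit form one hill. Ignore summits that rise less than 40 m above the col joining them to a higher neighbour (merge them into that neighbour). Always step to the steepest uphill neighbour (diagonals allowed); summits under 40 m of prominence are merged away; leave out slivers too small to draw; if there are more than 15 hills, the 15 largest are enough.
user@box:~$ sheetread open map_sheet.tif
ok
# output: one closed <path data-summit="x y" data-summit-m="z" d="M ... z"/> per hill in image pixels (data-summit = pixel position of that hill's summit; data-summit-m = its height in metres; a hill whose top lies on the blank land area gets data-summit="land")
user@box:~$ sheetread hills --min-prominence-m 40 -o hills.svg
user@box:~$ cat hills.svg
<path data-summit="land" d="M160 16l-92 0-3 48-13 30-6 5-30 4 1 361 87-1-14-18 9-15 0-20-11-24-11-18 9-25 14-15 10-22 8-9 30-19 23-18 46-29 7-2-5-5-6-15-3-19 0-15-32-12-10-12-5-13 0-58-7-25 5-24z"/><path data-summit="land" d="M360 16l-199 1 0 14-5 24 7 25 1 22-2 30 6 19 10 12 32 12 1 24 8 25 8 7 18 4 29 43 10 6 17-4 4-11 18-28 15-46 1-22-10-25-1-18 12-49 0-52 4-3 16-2z"/><path data-summit="land" d="M225 230l-8 1-46 29-23 18-30 19-8 9-10 22-14 15-9 25 11 18 11 24 0 20-9 15 14 19 81 0 18-32 18-16 0-17-7-32 3-44 6-7 34-21 27-10-10-7-29-43z"/><path data-summit="320 396" data-summit-m="743" d="M357 322l-10 2-18 10-27 35-20 19-16 37 0 39 91-1 8-32 23-43-3-25 2-34z"/><path data-summit="259 341" data-summit-m="807" d="M300 281l-34 9-32 19-16 12-2 7-2 39 7 32 1 17 26 7 16-1 6-6 12-28 20-19 23-30 12-10 19-8-37-23z"/><path data-summit="425 420" data-summit-m="714" d="M390 330l-3 0-2 27 3 31-23 43-8 32 106 1 1-120-52-7z"/><path data-summit="land" d="M463 51l-36 26-13 12-26 49-12 11-32 16-4 7 0 7 3-5 5-3 19-2 12 3 7 5 17 18 3 9 12-7 21 2 25 0z"/><path data-summit="land" d="M67 16l-51 1 1 85 29-3 6-5 10-19 4-16z"/>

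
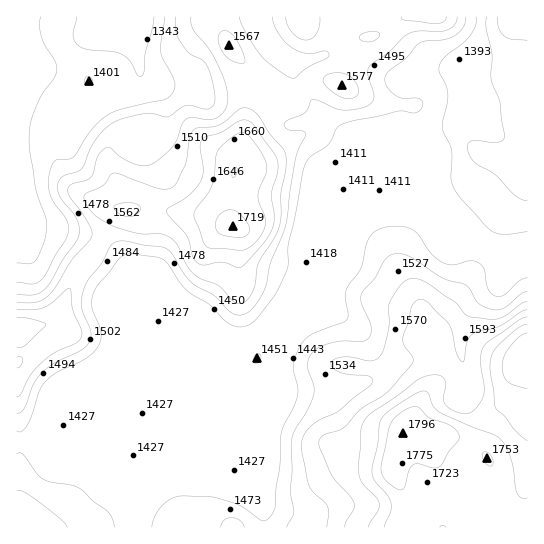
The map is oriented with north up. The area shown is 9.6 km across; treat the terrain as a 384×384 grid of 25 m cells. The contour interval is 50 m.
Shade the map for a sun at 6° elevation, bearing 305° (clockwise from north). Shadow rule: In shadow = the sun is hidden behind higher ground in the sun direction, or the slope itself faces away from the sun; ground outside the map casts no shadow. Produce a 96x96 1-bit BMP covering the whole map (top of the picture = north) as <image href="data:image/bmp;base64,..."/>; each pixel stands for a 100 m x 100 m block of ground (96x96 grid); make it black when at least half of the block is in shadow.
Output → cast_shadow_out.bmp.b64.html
<image width="96" height="96" href="data:image/bmp;base64,Qk2+BAAAAAAAAD4AAAAoAAAAYAAAAGAAAAABAAEAAAAAAIAEAAATCwAAEwsAAAIAAAAAAAAA////AAAAAAAAAAAAABAAAAAAAAAAAAAAAAAAAAAAAAAAAAAAAAAAAAAAAAAAAAAAAAAAAAAAAAAAAAAAAAAAAAAAAAAAAAAAAAAAAAAAAAAAAAAAAAAAAAAAAAAAAAAAAAAAAAAwAAAAAAAAAAAAAADwAAAAAAAAAAAAAADwABwAAAAAAAAAAAHwADwAAAAAAAAAAAHg8DgAAAAAAAAAAADh8DAAAAAAAAAAAADB+AAAAAAAAAAAAADB+AAAAAAAAAAAAAAB8AAAAAAAAAAAAAAA8AA/AAAAAAAAAAAAAAB/4AAAAAAAAAAAAAB/+AAAAAAAAAAAAAD//AAAAAAAAAAAAAD//gAAAAAAAAAAAAD//gAAAAAAAAABwAD//wAAAAAAAAAH8AD//4AAAAAAAAAH8AD//4AAAAAAAAAD8AD//+AAAAAAAAAB8AD///wAAAAAAAAAcAB///4AAAAAAAAAAAB///wAAAAAAAAAAAA///wAAAAAAAAAAAA///wAAAAAAAAAAAAP//gAAAAAAAAAAAAH//gAAAAAAAAAAAAB//AAAAAAAAAAAABwf/AAAABwAAAAAABwH/AAAAP4AAAAAAAAH/AAAB/8AAAAAAAAH/AAAD/+AAAAAAAAP/AAAH//AAAAAAAAP/AAAH///AAAAAAAP/gAAD///AAAAAAAP/gAAD///gAAAAAAP/wAAD///gAAAAAAH/4AAB///gAAAAAAH/4AAB///gAAAAAAH/4AAB///gAAAAAAD/4AAB///gAAAAAAB/4AAB///gAAAAAAA/8ADj///gAAAAAAAf+wD7///gAAAAAAAP/wD////gAAAAAAAP/wB////wAAAAAAADnwAz///wAAAAAAABDAAD///wAAAAAAAAAAAB///4AAAAAAAAAAAAf//4AAAAAAAAAAAAP//4AAAAAAAAAAAAP//wAAAAAAAAAAAAP//gAAAAAAAAAAAAP//gAAAAAAAAAAAAP//AAAAAAAAAAAAAf//AAAAAAAAAAAAA//+AAAAAAAAAAAAA//+AAAAAAAAAAAAAf/8AAAAAAAAAAAAAP/8AAAAAAAAAAAAAP/+AAAAAAAAAAAAAH//AAAAAAAAAAAAAH//AAAAAAAAAAAAAB//gAAAAAAAAAAAAAP/gAAAAAAAAAAAAED/gAAAAAAAAAAAAeAf5/AAAAAAAAAAAcAP//AAAAAAAAAAAcAD//CAAAAAAAAAAIAD/+PgAAAAAAAAAAAB/8PgAAAAAAAAAAAB/4HgAAAAAAAAAAAA/wDAAAAAAAAAAAAA/wAAAAAAAAAAAAAAfgAAAAAAAAAAAAAAPwAAAAAAAAAAAAAAH/wAAAAAAAAAAAAAH//gAAAAAAAAAAAAD//wAAAAAAAAAAAAD///8AAAAAAAAAAAD///+AAAAAAAAAAAD///+AAAAAAAAAB8B///+AAAAAAAAAD8B///8AAAAAAAAAD8A///4AAMAAAAAAD8AP//4AAOAAAAAAB8AH//wAAMAAAAAAB4AB//gAAAAAAACAB4AAB/gA="/>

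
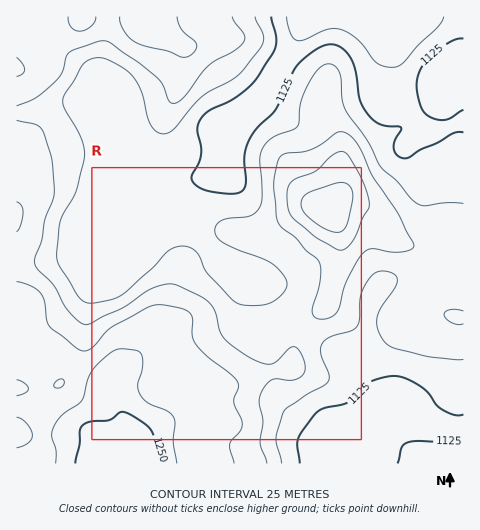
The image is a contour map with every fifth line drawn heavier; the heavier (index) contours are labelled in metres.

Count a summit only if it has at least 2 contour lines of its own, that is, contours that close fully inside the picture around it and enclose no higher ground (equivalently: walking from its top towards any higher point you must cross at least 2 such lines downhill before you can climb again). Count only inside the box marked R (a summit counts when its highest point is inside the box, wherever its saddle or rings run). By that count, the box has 1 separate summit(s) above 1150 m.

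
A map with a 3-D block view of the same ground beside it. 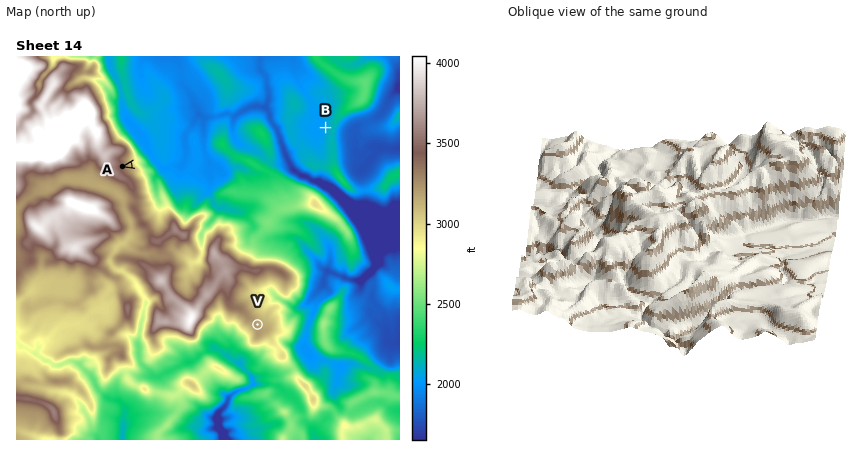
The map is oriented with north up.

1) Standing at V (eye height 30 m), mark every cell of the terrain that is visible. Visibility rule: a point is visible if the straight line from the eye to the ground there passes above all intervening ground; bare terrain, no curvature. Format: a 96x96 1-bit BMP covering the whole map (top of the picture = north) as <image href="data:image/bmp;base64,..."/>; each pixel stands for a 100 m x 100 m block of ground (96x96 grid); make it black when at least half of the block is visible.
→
<image width="96" height="96" href="data:image/bmp;base64,Qk2+BAAAAAAAAD4AAAAoAAAAYAAAAGAAAAABAAEAAAAAAIAEAAATCwAAEwsAAAIAAAAAAAAA////AAAAAAAADPQAD/8AAPMwABgAH/4AAPAAAHuAABgAH/8AAAAAAD+AQAAAP8MAAAAAAAeAfgAAP4AAAAAAAAQAf4AAPwAAAAAAAAeAf+EAfBAAAAAAAAfA/+AAfBAAAAAAAH/A8fAA/BgAAAAAABHB8DAD+DgAAAAAAAHB+AD/wHAAAAEAAAHh/gf+AHAAcAIAAACAf9+AAOAA+AYAAAAIP/4AA8AD+AwAAAGAH/wAPgIP/hwAAAfAH+8AfAMP/3wDAAcAD/8AAAOf//wPAAAAD/8AAAGHH/geAAAAD/8AAAEGP/h8AAAAB8EAAAAcf/j4AAAABwEAAAAYP/3wAGAABgMAAAAwH//gACAADgMAAAAAH5+AAAACCAEAAAAAEB+AAAAEAAEAAAAAAA8AAAAEAAAAAAAAAA+AAAAMAAAAAAAAAA+AHAAIAAAAAAAAAB+AHgAIAAAAAAAAAB+APwAIAAAAAAAAAA+AfwAIAAAAAAAAAA+Af4AMAAAAAAAAAA+H/wAEAAAAAAAAAAfH/4AGAAMAAAAAAAPEfgAGAAcAAAAAAAPEPgADAAcAAAAAAAHEHgABgAMAAAAAAADHAHIAwAcAAAAAAABn+P4AwA8AAAAAAABv//wB4P0AAAAAAAA///gBgPgAAAAAAAAf//ABAHgAAAAAAAAP/+AA/HAAAAAAAAAH78AA+HcAAAAAAAAAAAAA+T8AAAAAAAAAAAAA/h8AAAAAAAAAAAAAfA8AAAAAAAAAAAAAeAUAAAAAAAAAAAAAOAEAAAAAAAAAAAAAOAEAAAAAAAAAAAAAMAAAAAAAAAAAAAAAMAAAAAAAAAAAAAAAIAAAAAAAAAAAAAAAAAAAAAAAAAAAAAAAAAAAAAAAAAAAAAAAAAAAAAAAAAAAAAAAAAAAAAAAAAAAAAAAAAAAAAAAAAAAAAAAAAAAAAAAAAAAAAAAAAAAAAAAAAAAAAAAAAAAAAAAAAAAAAAAAAAAAAAAAAAAAAAAAAAAAAAAAAAAAAAAAAAAAAAAAAAAAAAAAAAAAAAAAAAAAAAAAAAAAAAAAAAAAAAAAAEAAAAAAAAAAAAAAAEAAAAAAAAAAAAAAAAAAAAAAAAAAAAAAAAAAAAAAAAAAAAAAAAAAAAAAAAAAAAAAAAAAAAAAAAAAAAAAAAAAAAAAAAAAAAAAAAAAAAAAAAAAAAAAAAAAAAAAAAAAAAAAAAAAAAAAAAAAAAAAAAAAAAAAAAAAAAAAAAAAAAAAAAAAAAAAAAAAAAAAAAAAAAAAAAAAAAAAAAAAAAAAAAAAAAAAAAAAAAAAAAAAAAAAAAAAAAAAAAAAAAAAAAAAAAAAAAAAAAAAAAAAAAAAAAAAAAAAAAAAAAAAAAAAAAAAAAAAAAAAAAAAAAAAAAAAAAAAAAAAAAAAAAAAAAAAAAAAAAAAAAAAAAAAAAAAAAAAAAAAAAAAAAAAAAAAAAAAAAAAAAAAAAAAAAAAAAAAAAAAAAAAAAAAAAAAAAAAAAAAAAAAAAAAAAAAAAAAAAAAAAAAAAAAAAAAAAAAAAAAAA="/>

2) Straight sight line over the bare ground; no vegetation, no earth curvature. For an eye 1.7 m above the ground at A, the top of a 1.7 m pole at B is in view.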